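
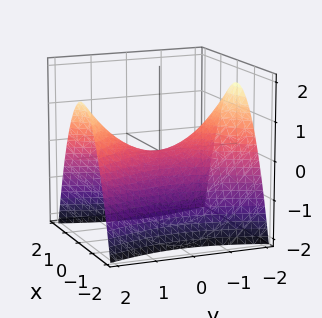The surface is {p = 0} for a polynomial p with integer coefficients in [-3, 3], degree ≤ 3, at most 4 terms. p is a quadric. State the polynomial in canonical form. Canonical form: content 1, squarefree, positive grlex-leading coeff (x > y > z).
(a) Degree: a saddle surface; a quadric, so deg p = 2.
(b) Symmetries: mirror symmetry x ↦ −x ⇒ only even powers of x; it's symmetric under y → −y, forcing even powers of y.
(c) Checking where it meets the axes: it crosses the x-axis at the gridline x = 0; it crosses the z-axis at the gridline z = 0; one y-axis crossing is at y = 0.
(d) The integer polynomial consistent with all of this is the stated p.

3*x^2 - y^2 + 3*z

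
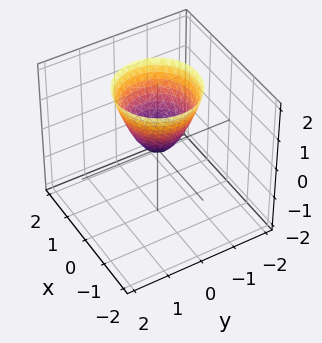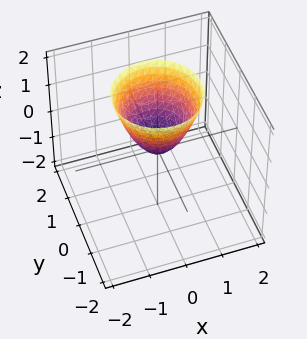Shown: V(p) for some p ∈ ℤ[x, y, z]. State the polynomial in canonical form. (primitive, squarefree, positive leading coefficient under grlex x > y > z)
(a) The degree is 2 — a paraboloid; a quadric.
(b) Symmetries: the z-axis is an axis of rotation, so x and y enter only as x² + y².
(c) Observable constraints: one x-axis crossing is at x = 0; it crosses the z-axis at the gridline z = 0; a circular section at z = 2 has radius between 1 and 2.
(d) Solving for integer coefficients yields p as stated.

3*x^2 + 3*y^2 - 2*z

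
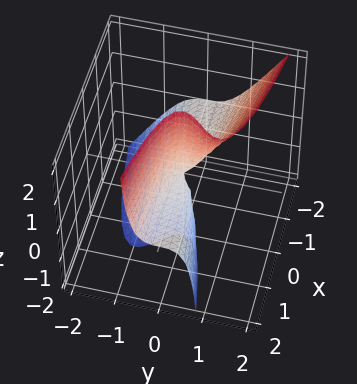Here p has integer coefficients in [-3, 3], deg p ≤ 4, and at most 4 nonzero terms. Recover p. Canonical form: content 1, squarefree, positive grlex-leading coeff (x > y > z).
3*y^3 - 2*y^2*z + x*z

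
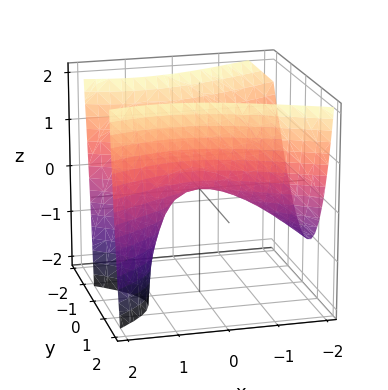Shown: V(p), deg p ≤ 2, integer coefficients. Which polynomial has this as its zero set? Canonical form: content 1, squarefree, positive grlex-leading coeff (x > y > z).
x^2 - x*z - 3*y^2 - y*z + 2*z

1. The degree is 2 — a generic line meets the surface in up to 2 points.
2. Observable constraints: one z-axis crossing is at z = 0; it meets the x-axis at x = 0 (among the integer gridlines); it crosses the y-axis at the gridline y = 0.
3. Fitting integer coefficients to these (and the overall shape) gives p.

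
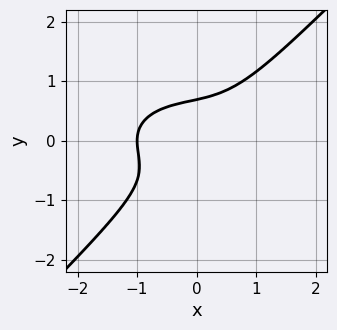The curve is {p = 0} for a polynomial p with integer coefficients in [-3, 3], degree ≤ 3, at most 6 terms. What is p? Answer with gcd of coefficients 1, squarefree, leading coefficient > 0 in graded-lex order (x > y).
x^3 + 2*x*y^2 - 3*y^3 + 1

Degree: a generic line meets the curve in up to 3 points, so deg p = 3.
Against the integer gridlines: it crosses the x-axis at the gridline x = -1.
These observations pin down the coefficients.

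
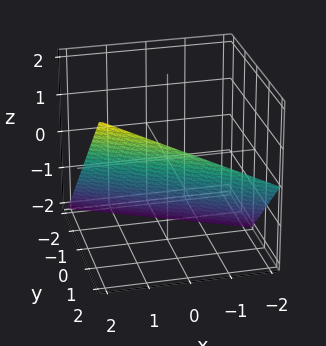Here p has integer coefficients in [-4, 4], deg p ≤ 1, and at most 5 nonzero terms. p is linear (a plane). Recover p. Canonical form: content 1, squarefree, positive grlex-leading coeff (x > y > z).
First, the degree is 1 — every cross-section is a straight line — this is a plane.
Next, from the visible intercepts: it crosses the x-axis at the gridline x = 2; it meets the y-axis at y = 1 (among the integer gridlines); it meets the z-axis at z = -1 (among the integer gridlines).
Finally, solving for integer coefficients yields p as stated.

x + 2*y - 2*z - 2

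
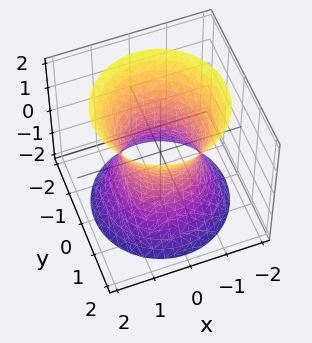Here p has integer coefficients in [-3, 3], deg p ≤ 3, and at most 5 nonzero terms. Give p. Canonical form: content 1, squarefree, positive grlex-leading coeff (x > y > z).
2*x^2 + 2*y^2 - z^2 - 2

deg p = 2. One connected sheet with a waist; a quadric.
Symmetry: every cross-section ⟂ z is a circle, so x, y appear only via x² + y²; mirror symmetry z ↦ −z ⇒ only even powers of z.
Checking where it meets the axes: no z-intercept at any integer in the box; a circular section at z = 0 has radius exactly 1; the x-axis gridline crossings are at x ∈ {-1, 1}; the y-axis gridline crossings are at y ∈ {-1, 1}.
Fitting integer coefficients to these (and the overall shape) gives p.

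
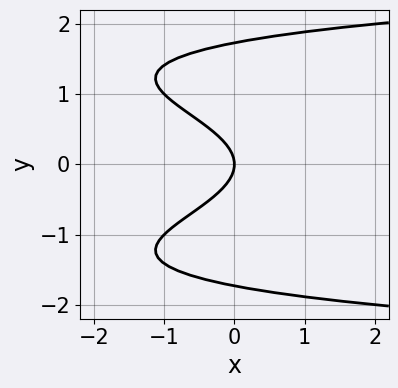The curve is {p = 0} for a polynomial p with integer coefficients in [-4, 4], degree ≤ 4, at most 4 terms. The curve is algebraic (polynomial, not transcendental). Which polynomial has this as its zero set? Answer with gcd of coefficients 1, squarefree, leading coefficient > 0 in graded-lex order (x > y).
First, degree: no degree-3 curve has this shape, so deg p = 4.
Then, symmetries: mirror symmetry y ↦ −y ⇒ only even powers of y.
Next, from the visible intercepts: it meets the x-axis at x = 0 (among the integer gridlines); it crosses the y-axis at the gridline y = 0.
Finally, together with the visible shape, these determine p as stated.

y^4 - 3*y^2 - 2*x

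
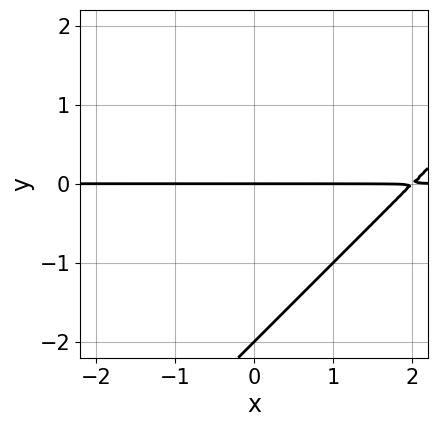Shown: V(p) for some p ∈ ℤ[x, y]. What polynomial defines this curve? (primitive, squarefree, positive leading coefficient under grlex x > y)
x*y - y^2 - 2*y

(a) Degree: no degree-1 curve has this shape, so deg p = 2.
(b) From the axis intercepts and sections: the visible x-axis segment lies entirely on the curve; among the integer gridlines, it crosses the y-axis at y ∈ {-2, 0}.
(c) Together with the visible shape, these determine p as stated.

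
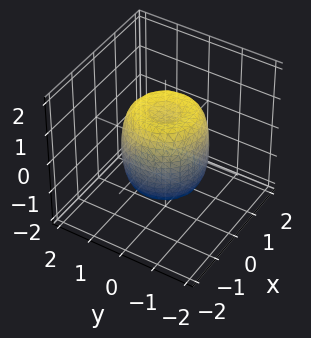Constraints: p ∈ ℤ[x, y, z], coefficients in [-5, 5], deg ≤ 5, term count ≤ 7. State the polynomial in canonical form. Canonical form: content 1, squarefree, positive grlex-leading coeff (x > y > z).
1. deg p = 4. No degree-3 surface has this shape.
2. Symmetry: the surface is invariant under rotation about z: p = q(x² + y², z).
3. Observable constraints: the z-axis gridline crossings are at z ∈ {-1, 1}; a circular section at z = 0 has radius between 1 and 2.
4. Solving for integer coefficients yields p as stated.

2*x^4 + 4*x^2*y^2 + 2*y^4 - 2*x^2 - 2*y^2 + z^2 - 1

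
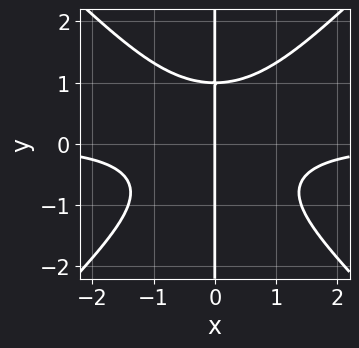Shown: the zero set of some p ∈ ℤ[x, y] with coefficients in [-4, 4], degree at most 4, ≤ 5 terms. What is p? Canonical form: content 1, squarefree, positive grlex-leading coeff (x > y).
x^3*y - x*y^3 + x

deg p = 4.
Observable constraints: it meets the x-axis at x = 0 (among the integer gridlines); every point of the y-axis in the box is on the curve.
Together with the visible shape, these determine p as stated.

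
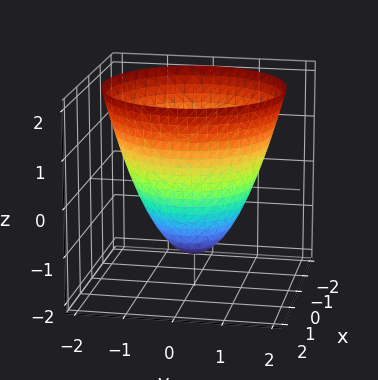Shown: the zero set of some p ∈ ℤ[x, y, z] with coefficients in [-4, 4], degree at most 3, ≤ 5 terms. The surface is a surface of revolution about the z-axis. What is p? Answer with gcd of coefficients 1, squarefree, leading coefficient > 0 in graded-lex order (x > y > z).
1. deg p = 2. The shape is more complex than any degree-1 surface.
2. Symmetries: every cross-section ⟂ z is a circle, so x, y appear only via x² + y².
3. From the visible intercepts: a circular section at z = -1 has radius between 0 and 1.
4. Matching integer coefficients to the picture gives p.

2*x^2 + 2*y^2 - 2*z - 3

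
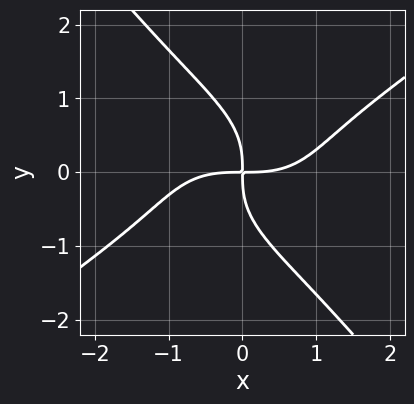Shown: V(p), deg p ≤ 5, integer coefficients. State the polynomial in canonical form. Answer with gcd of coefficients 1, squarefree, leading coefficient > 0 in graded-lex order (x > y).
x^4 - 2*x*y^3 - 2*y^4 - 3*x*y

deg p = 4.
Checking where it meets the axes: it meets the x-axis at x = 0 (among the integer gridlines); one y-axis crossing is at y = 0.
Putting this together gives p.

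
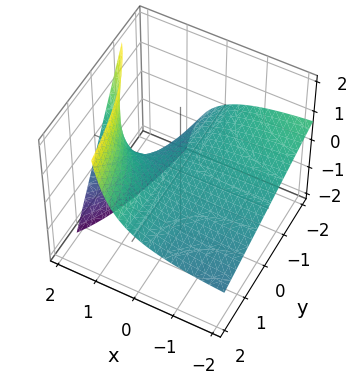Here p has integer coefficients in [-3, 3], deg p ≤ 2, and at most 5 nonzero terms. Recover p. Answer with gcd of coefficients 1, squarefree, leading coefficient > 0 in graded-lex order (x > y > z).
x*y + 2*x*z - 3*z

First, deg p = 2. No degree-1 surface has this shape.
Next, against the integer gridlines: the visible y-axis segment lies entirely on the surface; it meets the z-axis at z = 0 (among the integer gridlines); every point of the x-axis in the box is on the surface.
Finally, assembling these constraints gives the stated polynomial.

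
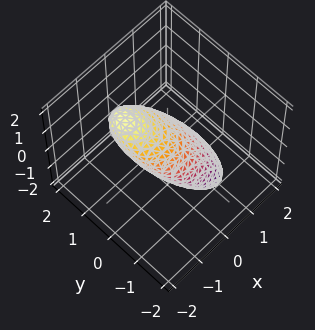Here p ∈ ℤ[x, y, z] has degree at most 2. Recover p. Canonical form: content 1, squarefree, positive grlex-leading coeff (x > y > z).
(a) Degree: a generic line meets the surface in up to 2 points, so deg p = 2.
(b) Observable constraints: the z-axis gridline crossings are at z ∈ {-1, 1}; among the integer gridlines, it crosses the y-axis at y ∈ {-1, 1}.
(c) The integer polynomial consistent with all of this is the stated p.

3*x^2 + 3*x*z + 2*y^2 - 2*y*z + 2*z^2 - 2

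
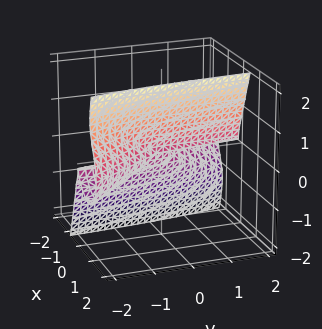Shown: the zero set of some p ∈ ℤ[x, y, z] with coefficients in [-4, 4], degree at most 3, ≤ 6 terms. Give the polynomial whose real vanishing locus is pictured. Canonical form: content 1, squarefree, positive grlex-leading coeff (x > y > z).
The degree is 3 — no degree-2 surface has this shape.
From the visible intercepts: every point of the y-axis in the box is on the surface; it crosses the z-axis at the gridline z = 0; it meets the x-axis at x = 0 (among the integer gridlines).
Putting this together gives p.

3*x^3 + 2*x^2*y + 2*x*z^2 - z^3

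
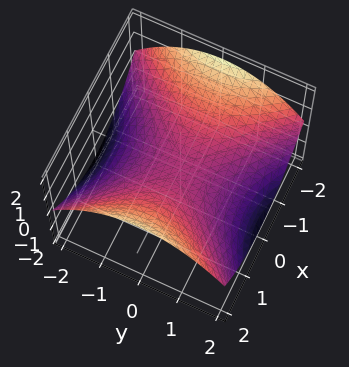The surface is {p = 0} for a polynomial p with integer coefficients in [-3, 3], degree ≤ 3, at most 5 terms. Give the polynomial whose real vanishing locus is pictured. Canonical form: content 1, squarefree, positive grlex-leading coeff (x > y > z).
x^2 - y^2 - 3*z

First, degree: a hyperbolic paraboloid; a quadric, so deg p = 2.
Next, symmetries: mirror symmetry x ↦ −x ⇒ only even powers of x; it's symmetric under y → −y, forcing even powers of y.
Then, reading off the gridlines: one z-axis crossing is at z = 0; it crosses the y-axis at the gridline y = 0; it crosses the x-axis at the gridline x = 0.
Finally, putting this together gives p.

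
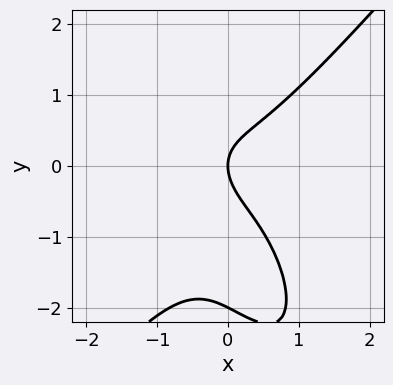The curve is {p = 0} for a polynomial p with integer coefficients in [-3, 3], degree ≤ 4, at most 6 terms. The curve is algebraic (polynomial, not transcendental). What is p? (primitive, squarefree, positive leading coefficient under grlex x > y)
3*x^3 - x*y^2 - y^3 - 2*y^2 + 2*x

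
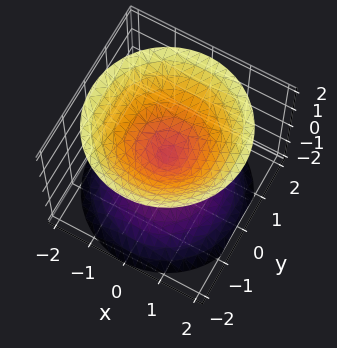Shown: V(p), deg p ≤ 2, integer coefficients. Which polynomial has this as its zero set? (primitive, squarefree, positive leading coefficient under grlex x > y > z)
x^2 + y^2 - z^2

1. I count 2 distinct pieces.
2. The degree is 2 — two nappes meeting at a single point; a quadric.
3. Symmetry: every cross-section ⟂ z is a circle, so x, y appear only via x² + y²; mirror symmetry z ↦ −z ⇒ only even powers of z.
4. Checking where it meets the axes: it meets the y-axis at y = 0 (among the integer gridlines); a circular section at z = -1 has radius exactly 1; it crosses the z-axis at the gridline z = 0; one x-axis crossing is at x = 0.
5. Solving for integer coefficients yields p as stated.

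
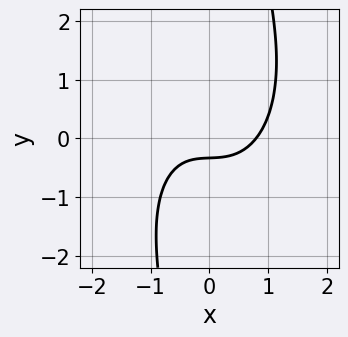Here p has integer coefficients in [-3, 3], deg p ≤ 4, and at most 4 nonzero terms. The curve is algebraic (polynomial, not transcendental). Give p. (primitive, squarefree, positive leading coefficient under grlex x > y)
1. Degree: a generic line meets the curve in up to 3 points, so deg p = 3.
2. Putting this together gives p.

2*x^3 + x*y^2 - 3*y - 1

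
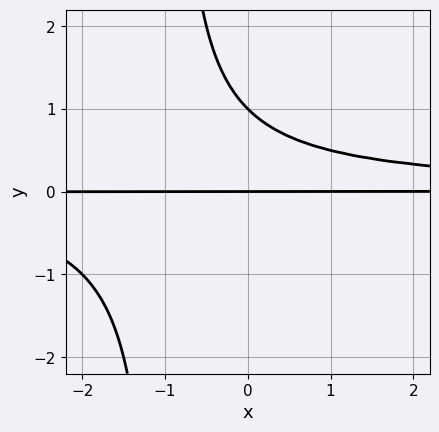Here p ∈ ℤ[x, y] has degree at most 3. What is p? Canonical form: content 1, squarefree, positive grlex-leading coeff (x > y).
x*y^2 + y^2 - y

1. Degree: the shape is more complex than any degree-2 curve, so deg p = 3.
2. Checking where it meets the axes: among the integer gridlines, it crosses the y-axis at y ∈ {0, 1}; every point of the x-axis in the box is on the curve.
3. The integer polynomial consistent with all of this is the stated p.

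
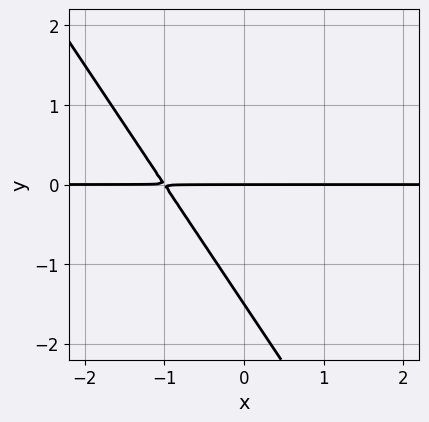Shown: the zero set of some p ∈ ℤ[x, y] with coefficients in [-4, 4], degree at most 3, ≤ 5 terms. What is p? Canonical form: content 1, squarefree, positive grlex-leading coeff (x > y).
3*x*y + 2*y^2 + 3*y

1. The degree is 2 — a generic line meets the curve in up to 2 points.
2. Reading off the gridlines: it crosses the y-axis at the gridline y = 0; the visible x-axis segment lies entirely on the curve.
3. Assembling these constraints gives the stated polynomial.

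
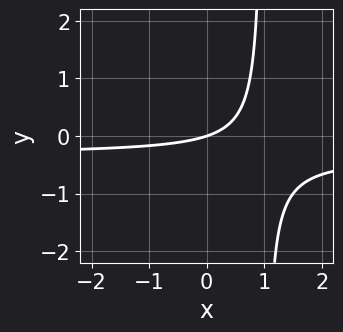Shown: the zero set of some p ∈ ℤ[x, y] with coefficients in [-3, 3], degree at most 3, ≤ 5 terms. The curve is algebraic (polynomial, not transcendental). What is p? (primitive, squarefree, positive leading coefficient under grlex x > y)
3*x*y + x - 3*y

(a) The degree is 2 — the shape is more complex than any degree-1 curve.
(b) Observable constraints: it crosses the y-axis at the gridline y = 0; it meets the x-axis at x = 0 (among the integer gridlines).
(c) These observations pin down the coefficients.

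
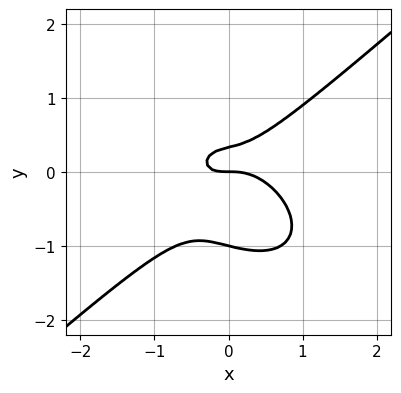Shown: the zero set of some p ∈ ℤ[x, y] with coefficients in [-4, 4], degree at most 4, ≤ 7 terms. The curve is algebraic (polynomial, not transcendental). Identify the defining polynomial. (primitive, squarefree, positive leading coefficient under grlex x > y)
2*x^3 - 3*y^3 + x*y - 2*y^2 + y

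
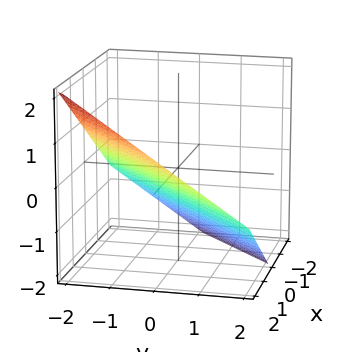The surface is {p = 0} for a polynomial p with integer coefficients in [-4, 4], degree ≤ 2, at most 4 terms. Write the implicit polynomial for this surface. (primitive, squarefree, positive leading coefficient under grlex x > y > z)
2*x - 2*y - 3*z - 2

deg p = 1.
Against the integer gridlines: it crosses the y-axis at the gridline y = -1; one x-axis crossing is at x = 1.
Solving for integer coefficients yields p as stated.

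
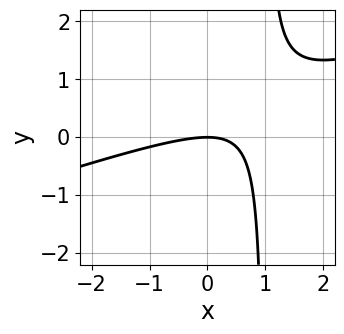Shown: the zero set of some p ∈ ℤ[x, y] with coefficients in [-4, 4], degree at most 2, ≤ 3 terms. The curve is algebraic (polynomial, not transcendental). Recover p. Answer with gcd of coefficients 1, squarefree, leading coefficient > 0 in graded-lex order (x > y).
x^2 - 3*x*y + 3*y

First, degree: the shape is more complex than any degree-1 curve, so deg p = 2.
Then, observable constraints: it crosses the x-axis at the gridline x = 0; one y-axis crossing is at y = 0.
Finally, fitting integer coefficients to these (and the overall shape) gives p.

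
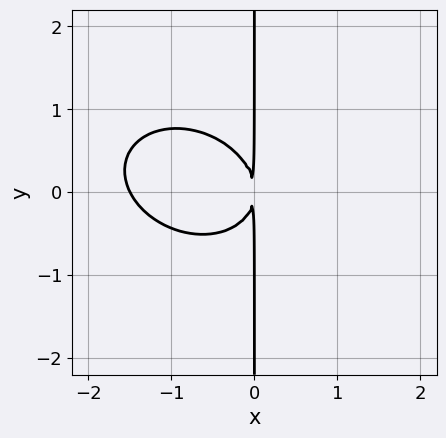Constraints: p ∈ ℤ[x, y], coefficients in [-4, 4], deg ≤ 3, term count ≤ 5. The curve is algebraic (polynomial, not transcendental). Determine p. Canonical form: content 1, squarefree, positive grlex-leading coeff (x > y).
(a) The degree is 3 — the shape is more complex than any degree-2 curve.
(b) Observable constraints: every point of the y-axis in the box is on the curve.
(c) Fitting integer coefficients to these (and the overall shape) gives p.

2*x^3 + x^2*y + 3*x*y^2 + 3*x^2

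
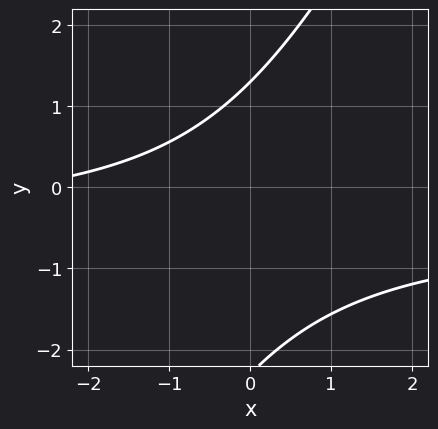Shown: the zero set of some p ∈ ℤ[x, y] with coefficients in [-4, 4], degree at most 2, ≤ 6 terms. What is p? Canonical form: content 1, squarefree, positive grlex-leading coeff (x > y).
1. Degree: no degree-1 curve has this shape, so deg p = 2.
2. Reading off the gridlines: no x-intercept at any integer in the box.
3. Fitting integer coefficients to these (and the overall shape) gives p.

2*x*y - y^2 + x - y + 3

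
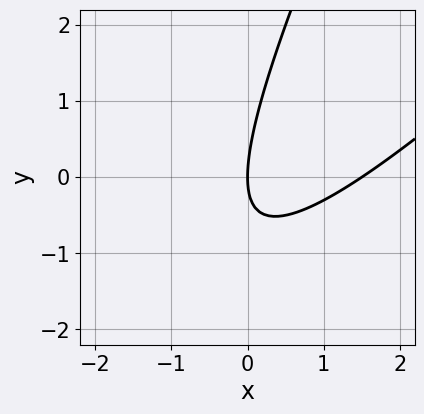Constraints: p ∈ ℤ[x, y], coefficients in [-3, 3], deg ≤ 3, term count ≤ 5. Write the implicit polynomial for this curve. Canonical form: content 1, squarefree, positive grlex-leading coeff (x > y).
2*x^2 - 3*x*y + y^2 - 3*x

Degree: a generic line meets the curve in up to 2 points, so deg p = 2.
Against the integer gridlines: one x-axis crossing is at x = 0; one y-axis crossing is at y = 0.
These observations pin down the coefficients.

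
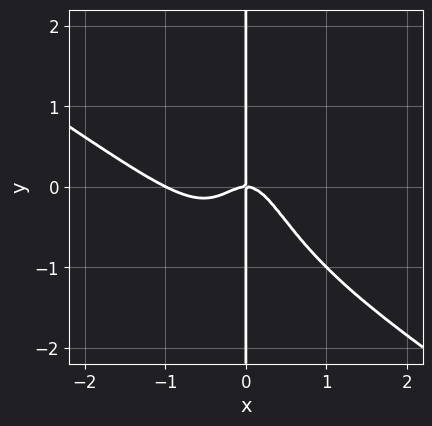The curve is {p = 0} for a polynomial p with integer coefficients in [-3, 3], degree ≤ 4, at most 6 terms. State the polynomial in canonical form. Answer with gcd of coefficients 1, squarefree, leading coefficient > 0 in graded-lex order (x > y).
2*x^4 + 3*x^3*y + 2*x^3 + x*y

(a) deg p = 4. No degree-3 curve has this shape.
(b) From the axis intercepts and sections: every point of the y-axis in the box is on the curve; among the integer gridlines, it crosses the x-axis at x ∈ {-1, 0}.
(c) Putting this together gives p.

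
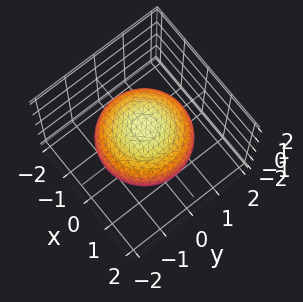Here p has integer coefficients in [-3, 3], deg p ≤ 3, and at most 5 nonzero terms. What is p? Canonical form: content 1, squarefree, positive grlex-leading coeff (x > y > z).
First, degree: bounded and convex; a quadric, so deg p = 2.
Next, symmetries: rotational symmetry about the z-axis ⇒ p depends on x, y only through x² + y²; it's symmetric under z → −z, forcing even powers of z.
Then, checking where it meets the axes: the z-axis gridline crossings are at z ∈ {-1, 1}; a circular section at z = 0 has radius between 1 and 2.
Finally, putting this together gives p.

x^2 + y^2 + 2*z^2 - 2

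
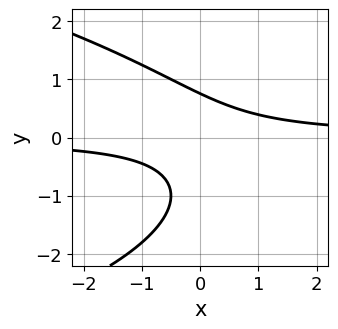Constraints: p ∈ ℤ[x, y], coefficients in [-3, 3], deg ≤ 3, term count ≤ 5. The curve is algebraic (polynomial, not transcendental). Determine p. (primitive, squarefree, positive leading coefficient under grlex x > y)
y^3 + 2*x*y + y^2 - 1

(a) The degree is 3 — the shape is more complex than any degree-2 curve.
(b) Against the integer gridlines: it misses every integer gridline on the x-axis.
(c) Fitting integer coefficients to these (and the overall shape) gives p.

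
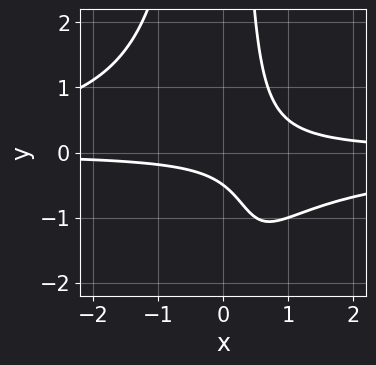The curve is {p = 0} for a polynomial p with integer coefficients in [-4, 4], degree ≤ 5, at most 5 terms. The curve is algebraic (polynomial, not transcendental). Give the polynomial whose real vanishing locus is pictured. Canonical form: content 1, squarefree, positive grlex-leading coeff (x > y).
Degree: no degree-3 curve has this shape, so deg p = 4.
Checking where it meets the axes: it misses every integer gridline on the x-axis.
Matching integer coefficients to the picture gives p.

2*x^2*y^2 + 3*x*y - 2*y - 1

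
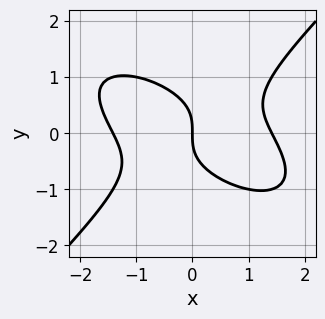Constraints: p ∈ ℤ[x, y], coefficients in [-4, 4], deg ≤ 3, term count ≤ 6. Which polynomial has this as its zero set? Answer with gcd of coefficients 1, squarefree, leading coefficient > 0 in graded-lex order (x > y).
x^3 + x^2*y - 2*y^3 - 2*x

(a) deg p = 3. The shape is more complex than any degree-2 curve.
(b) From the axis intercepts and sections: it meets the x-axis at x = 0 (among the integer gridlines); it meets the y-axis at y = 0 (among the integer gridlines).
(c) Assembling these constraints gives the stated polynomial.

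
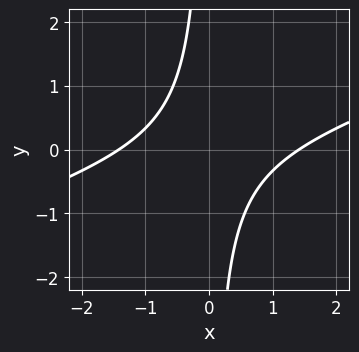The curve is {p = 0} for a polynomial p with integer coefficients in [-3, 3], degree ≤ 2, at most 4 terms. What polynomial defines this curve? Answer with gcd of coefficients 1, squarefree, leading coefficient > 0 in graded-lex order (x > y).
x^2 - 3*x*y - 2

First, the degree is 2 — no degree-1 curve has this shape.
Next, observable constraints: the curve avoids every integer y-axis point in the box.
Finally, together with the visible shape, these determine p as stated.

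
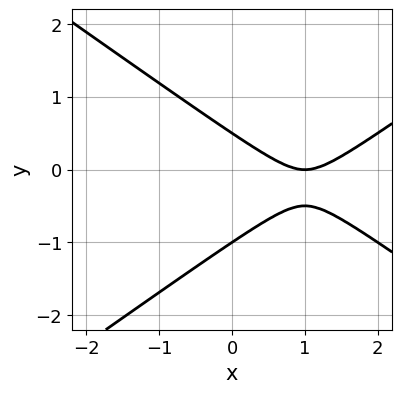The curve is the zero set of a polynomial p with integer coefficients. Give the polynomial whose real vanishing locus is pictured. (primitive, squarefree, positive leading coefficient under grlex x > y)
(a) Degree: no degree-1 curve has this shape, so deg p = 2.
(b) Observable constraints: it meets the y-axis at y = -1 (among the integer gridlines); it crosses the x-axis at the gridline x = 1.
(c) Assembling these constraints gives the stated polynomial.

x^2 - 2*y^2 - 2*x - y + 1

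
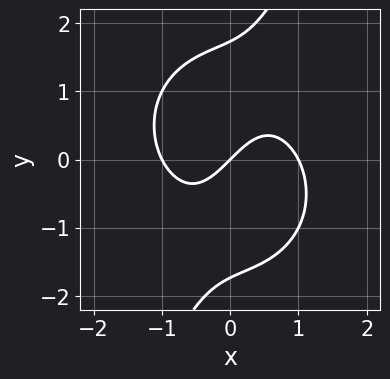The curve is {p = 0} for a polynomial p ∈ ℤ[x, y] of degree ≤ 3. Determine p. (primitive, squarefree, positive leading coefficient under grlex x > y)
The degree is 3 — no degree-2 curve has this shape.
From the axis intercepts and sections: among the integer gridlines, it crosses the x-axis at x ∈ {-1, 0, 1}; it meets the y-axis at y = 0 (among the integer gridlines).
Fitting integer coefficients to these (and the overall shape) gives p.

3*x^3 + 2*x*y^2 - y^3 - 3*x + 3*y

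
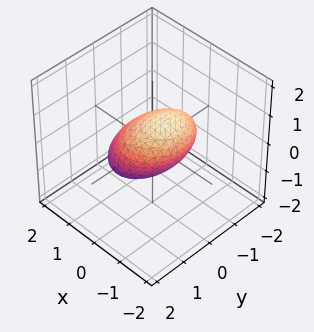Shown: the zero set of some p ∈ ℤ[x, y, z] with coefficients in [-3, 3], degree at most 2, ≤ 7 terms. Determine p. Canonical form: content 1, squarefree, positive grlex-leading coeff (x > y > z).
3*x^2 + 3*x*z + 2*y^2 + 3*z^2 - 3

(a) Degree: the shape is more complex than any degree-1 surface, so deg p = 2.
(b) Observable constraints: the x-axis gridline crossings are at x ∈ {-1, 1}; the z-axis gridline crossings are at z ∈ {-1, 1}.
(c) Together with the visible shape, these determine p as stated.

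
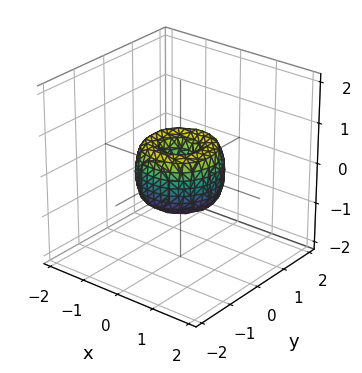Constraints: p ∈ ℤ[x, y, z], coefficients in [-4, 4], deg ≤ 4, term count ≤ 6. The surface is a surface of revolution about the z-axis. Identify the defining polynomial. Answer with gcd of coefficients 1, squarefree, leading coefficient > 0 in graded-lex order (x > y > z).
2*x^4 + 4*x^2*y^2 + 2*y^4 - 2*x^2 - 2*y^2 + z^2

1. The degree is 4 — a generic line meets the surface in up to 4 points.
2. Symmetries: rotational symmetry about the z-axis ⇒ p depends on x, y only through x² + y².
3. Checking where it meets the axes: among the integer gridlines, it crosses the x-axis at x ∈ {-1, 0, 1}; a circular section at z = 0 has radius exactly 1.
4. Fitting integer coefficients to these (and the overall shape) gives p.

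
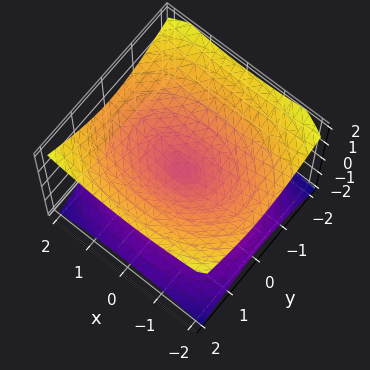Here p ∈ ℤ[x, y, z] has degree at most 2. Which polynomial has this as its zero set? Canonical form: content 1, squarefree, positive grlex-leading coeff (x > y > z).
1. deg p = 2.
2. Symmetries: the y ↦ −y reflection is a symmetry, so y appears only in even powers; it's symmetric under z → −z, forcing even powers of z; it's symmetric under x → −x, forcing even powers of x.
3. Reading off the gridlines: it crosses the x-axis at the gridline x = 0; it crosses the y-axis at the gridline y = 0; one z-axis crossing is at z = 0.
4. Assembling these constraints gives the stated polynomial.

x^2 + 2*y^2 - 3*z^2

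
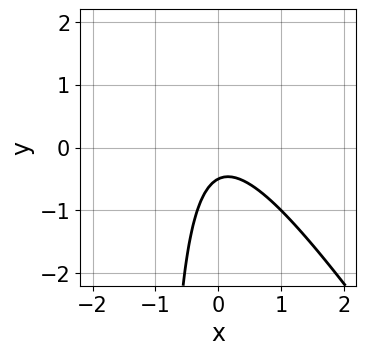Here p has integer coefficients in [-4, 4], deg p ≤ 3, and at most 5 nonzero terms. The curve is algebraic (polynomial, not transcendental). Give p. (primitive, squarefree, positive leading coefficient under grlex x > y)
deg p = 2. No degree-1 curve has this shape.
Against the integer gridlines: no x-intercept at any integer in the box.
Matching integer coefficients to the picture gives p.

3*x^2 + 2*x*y + 2*y + 1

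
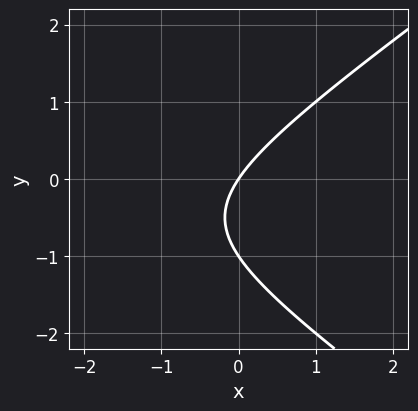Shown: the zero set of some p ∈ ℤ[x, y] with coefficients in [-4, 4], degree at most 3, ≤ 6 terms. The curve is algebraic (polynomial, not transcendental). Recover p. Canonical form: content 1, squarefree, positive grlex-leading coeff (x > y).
x^2 - 2*y^2 + 3*x - 2*y

(a) deg p = 2. A generic line meets the curve in up to 2 points.
(b) Reading off the gridlines: among the integer gridlines, it crosses the y-axis at y ∈ {-1, 0}; one x-axis crossing is at x = 0.
(c) The integer polynomial consistent with all of this is the stated p.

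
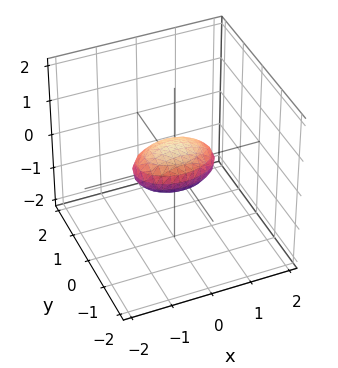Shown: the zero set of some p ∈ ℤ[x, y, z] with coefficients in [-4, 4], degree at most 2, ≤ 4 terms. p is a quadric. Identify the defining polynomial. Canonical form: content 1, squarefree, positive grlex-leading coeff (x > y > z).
x^2 + 2*y^2 + 3*z^2 - 1

1. The degree is 2 — bounded and convex; a quadric.
2. Symmetries: the y ↦ −y reflection is a symmetry, so y appears only in even powers; it's symmetric under x → −x, forcing even powers of x; it's symmetric under z → −z, forcing even powers of z.
3. Observable constraints: among the integer gridlines, it crosses the x-axis at x ∈ {-1, 1}.
4. Fitting integer coefficients to these (and the overall shape) gives p.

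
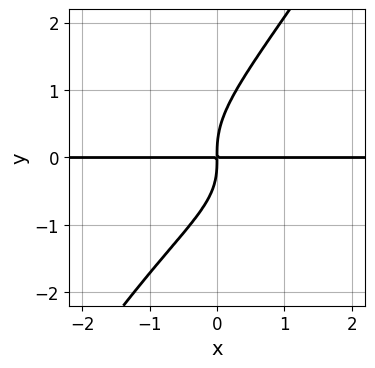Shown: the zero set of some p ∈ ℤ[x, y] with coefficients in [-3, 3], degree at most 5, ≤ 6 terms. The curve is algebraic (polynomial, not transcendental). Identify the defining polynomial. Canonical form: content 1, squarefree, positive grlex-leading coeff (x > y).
3*x*y^3 - 2*y^4 + x*y^2 + 3*x*y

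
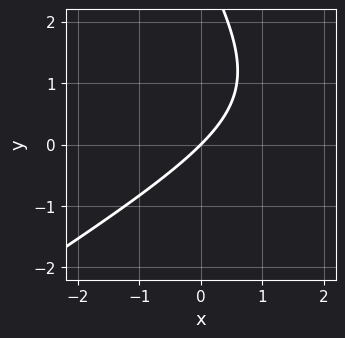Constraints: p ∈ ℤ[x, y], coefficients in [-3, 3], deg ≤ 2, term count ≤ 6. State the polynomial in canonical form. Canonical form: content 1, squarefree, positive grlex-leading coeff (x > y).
Degree: a generic line meets the curve in up to 2 points, so deg p = 2.
From the axis intercepts and sections: one y-axis crossing is at y = 0; one x-axis crossing is at x = 0.
Fitting integer coefficients to these (and the overall shape) gives p.

x^2 - x*y - y^2 - 3*x + 3*y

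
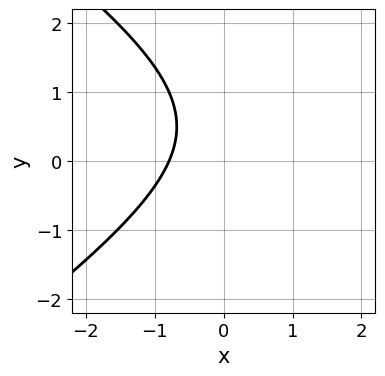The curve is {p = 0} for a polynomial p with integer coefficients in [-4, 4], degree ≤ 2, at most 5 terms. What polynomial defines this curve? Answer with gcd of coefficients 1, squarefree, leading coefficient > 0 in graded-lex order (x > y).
x^2 - 2*y^2 - 3*x + 2*y - 3

First, deg p = 2. A generic line meets the curve in up to 2 points.
Next, checking where it meets the axes: the curve avoids every integer y-axis point in the box.
Finally, assembling these constraints gives the stated polynomial.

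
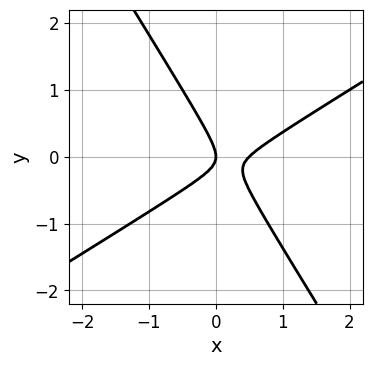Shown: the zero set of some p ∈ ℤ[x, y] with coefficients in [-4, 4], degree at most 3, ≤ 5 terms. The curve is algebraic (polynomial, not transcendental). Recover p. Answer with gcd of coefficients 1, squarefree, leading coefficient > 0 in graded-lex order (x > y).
2*x^2 - 2*x*y - 2*y^2 - x

(a) The degree is 2 — a generic line meets the curve in up to 2 points.
(b) Reading off the gridlines: it crosses the y-axis at the gridline y = 0; one x-axis crossing is at x = 0.
(c) Assembling these constraints gives the stated polynomial.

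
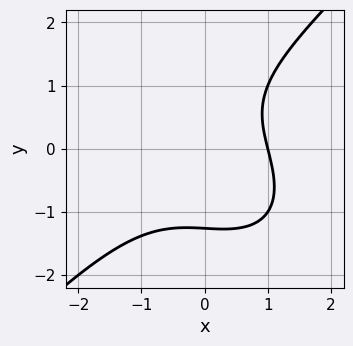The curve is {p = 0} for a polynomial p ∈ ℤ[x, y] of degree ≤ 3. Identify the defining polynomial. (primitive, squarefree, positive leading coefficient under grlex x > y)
1. Degree: no degree-2 curve has this shape, so deg p = 3.
2. From the axis intercepts and sections: it crosses the x-axis at the gridline x = 1.
3. Solving for integer coefficients yields p as stated.

x^3 - y^3 + x*y + x - 2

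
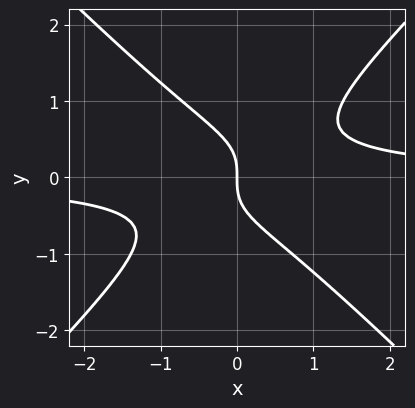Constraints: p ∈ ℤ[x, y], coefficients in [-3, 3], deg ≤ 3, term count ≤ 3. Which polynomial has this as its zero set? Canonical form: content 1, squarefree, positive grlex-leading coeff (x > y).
First, deg p = 3. The shape is more complex than any degree-2 curve.
Next, reading off the gridlines: it crosses the y-axis at the gridline y = 0; it meets the x-axis at x = 0 (among the integer gridlines).
Finally, matching integer coefficients to the picture gives p.

3*x^2*y - 3*y^3 - 2*x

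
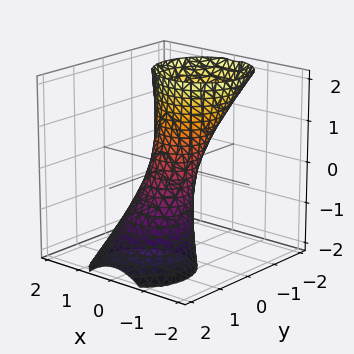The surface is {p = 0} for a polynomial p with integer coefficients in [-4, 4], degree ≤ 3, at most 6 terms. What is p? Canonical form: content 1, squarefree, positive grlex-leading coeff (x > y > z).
3*x^2 + 3*y^2 + 3*y*z - 1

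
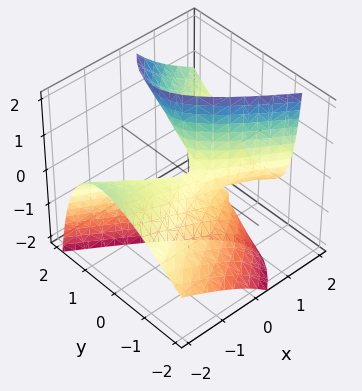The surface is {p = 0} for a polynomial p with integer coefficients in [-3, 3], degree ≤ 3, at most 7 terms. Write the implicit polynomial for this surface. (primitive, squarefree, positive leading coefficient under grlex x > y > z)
x^2 + 3*x*z - 3*y^2 + 3*y*z - z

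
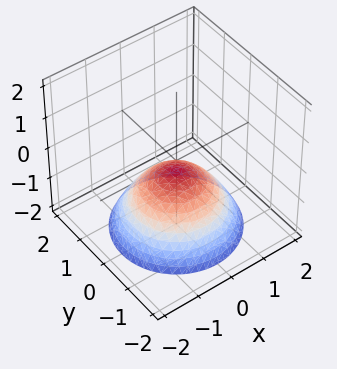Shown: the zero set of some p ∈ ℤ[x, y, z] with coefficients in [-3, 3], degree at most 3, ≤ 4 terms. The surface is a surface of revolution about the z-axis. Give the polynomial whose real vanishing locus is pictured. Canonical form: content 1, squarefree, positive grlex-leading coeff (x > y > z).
2*x^2 + 2*y^2 + 3*z + 1

(a) deg p = 2. No degree-1 surface has this shape.
(b) Symmetries: rotational symmetry about the z-axis ⇒ p depends on x, y only through x² + y².
(c) From the visible intercepts: the surface avoids every integer x-axis point in the box; a circular section at z = -2 has radius between 1 and 2; no y-intercept at any integer in the box.
(d) Fitting integer coefficients to these (and the overall shape) gives p.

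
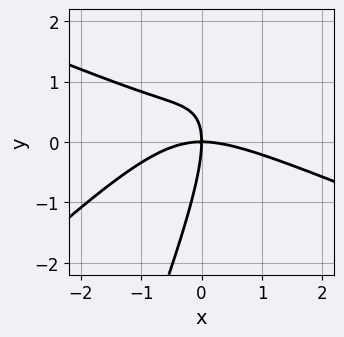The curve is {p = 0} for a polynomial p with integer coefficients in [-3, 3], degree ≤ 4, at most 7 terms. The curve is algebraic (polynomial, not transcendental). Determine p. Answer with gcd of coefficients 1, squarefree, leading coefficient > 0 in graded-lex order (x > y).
x^3 + x^2*y - 3*x*y^2 + y^3 + 3*x*y

The degree is 3 — a generic line meets the curve in up to 3 points.
From the axis intercepts and sections: one x-axis crossing is at x = 0; it crosses the y-axis at the gridline y = 0.
Fitting integer coefficients to these (and the overall shape) gives p.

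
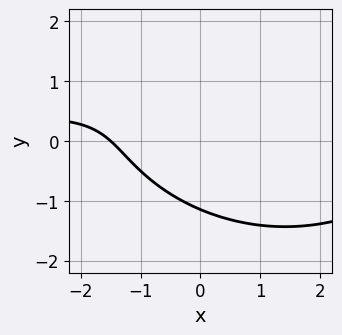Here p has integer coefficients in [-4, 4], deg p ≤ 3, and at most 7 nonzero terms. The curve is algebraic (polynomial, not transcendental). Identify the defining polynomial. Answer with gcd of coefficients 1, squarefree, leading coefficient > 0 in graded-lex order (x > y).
x^2*y + x*y^2 + 2*y^3 + 2*x + 3

First, deg p = 3.
Finally, the integer polynomial consistent with all of this is the stated p.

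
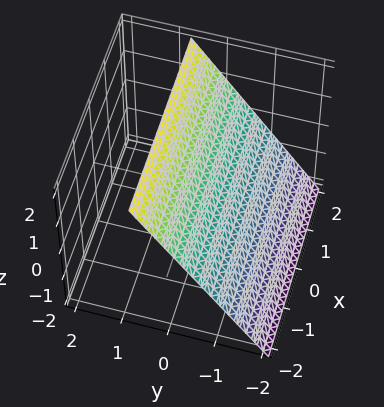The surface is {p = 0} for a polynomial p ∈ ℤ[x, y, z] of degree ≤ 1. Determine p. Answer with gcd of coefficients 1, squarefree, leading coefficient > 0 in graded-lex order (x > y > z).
deg p = 1. The surface is flat (a plane).
Reading off the gridlines: the surface avoids every integer x-axis point in the box; it meets the z-axis at z = 1 (among the integer gridlines).
Putting this together gives p.

3*y - 2*z + 2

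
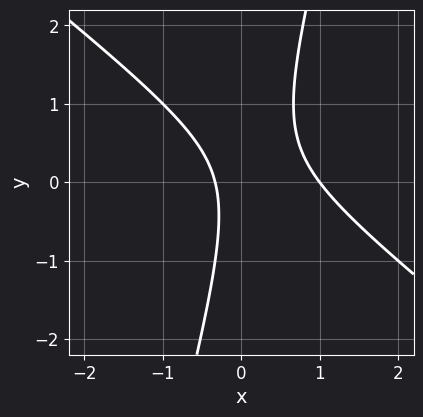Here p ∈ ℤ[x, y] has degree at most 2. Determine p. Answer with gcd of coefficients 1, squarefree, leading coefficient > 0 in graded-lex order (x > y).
deg p = 2. No degree-1 curve has this shape.
Against the integer gridlines: one x-axis crossing is at x = 1; it misses every integer gridline on the y-axis.
Assembling these constraints gives the stated polynomial.

3*x^2 + 3*x*y - y^2 - 2*x - 1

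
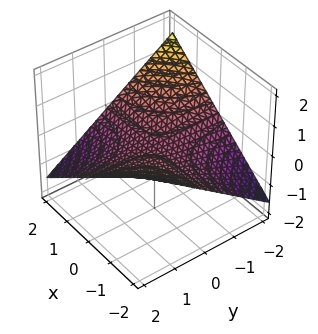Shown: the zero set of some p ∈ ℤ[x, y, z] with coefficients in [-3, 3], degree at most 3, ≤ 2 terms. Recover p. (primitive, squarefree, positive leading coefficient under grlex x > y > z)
x*y + 3*z

1. Degree: a saddle surface; a quadric, so deg p = 2.
2. Observable constraints: the visible x-axis segment lies entirely on the surface; one z-axis crossing is at z = 0; the visible y-axis segment lies entirely on the surface.
3. Matching integer coefficients to the picture gives p.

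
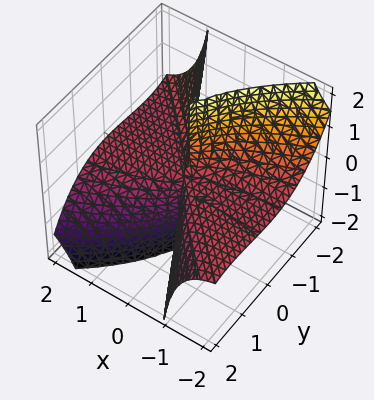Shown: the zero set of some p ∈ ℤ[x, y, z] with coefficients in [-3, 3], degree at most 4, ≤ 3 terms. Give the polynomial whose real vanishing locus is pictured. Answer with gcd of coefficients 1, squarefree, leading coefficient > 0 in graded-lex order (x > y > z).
The degree is 3 — no degree-2 surface has this shape.
Observable constraints: it meets the y-axis at y = 0 (among the integer gridlines); every point of the z-axis in the box is on the surface; the visible x-axis segment lies entirely on the surface.
These observations pin down the coefficients.

3*x^2*z + x*y^2 + y^3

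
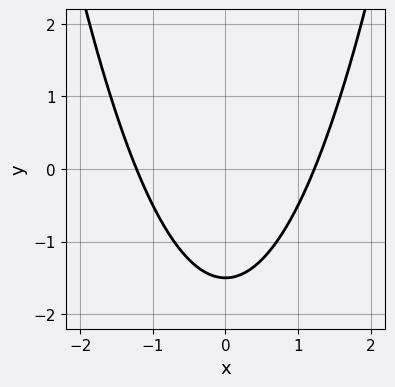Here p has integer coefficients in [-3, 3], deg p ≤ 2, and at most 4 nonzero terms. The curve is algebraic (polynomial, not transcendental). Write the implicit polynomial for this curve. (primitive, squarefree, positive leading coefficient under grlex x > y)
deg p = 2. A generic line meets the curve in up to 2 points.
Symmetries: the x ↦ −x reflection is a symmetry, so x appears only in even powers.
Assembling these constraints gives the stated polynomial.

2*x^2 - 2*y - 3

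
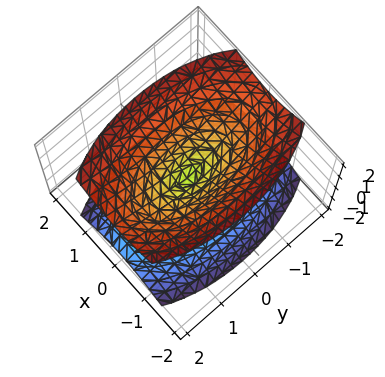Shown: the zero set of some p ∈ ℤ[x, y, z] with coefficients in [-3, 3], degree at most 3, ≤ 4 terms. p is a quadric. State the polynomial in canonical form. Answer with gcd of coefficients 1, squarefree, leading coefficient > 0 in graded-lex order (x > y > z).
(a) There are 2 components. Treating them together as one polynomial.
(b) Degree: two nappes meeting at a single point; a quadric, so deg p = 2.
(c) Symmetries: the z ↦ −z reflection is a symmetry, so z appears only in even powers; mirror symmetry x ↦ −x ⇒ only even powers of x; it's symmetric under y → −y, forcing even powers of y.
(d) Observable constraints: it meets the x-axis at x = 0 (among the integer gridlines); it meets the y-axis at y = 0 (among the integer gridlines); it crosses the z-axis at the gridline z = 0.
(e) Together with the visible shape, these determine p as stated.

3*x^2 + y^2 - 2*z^2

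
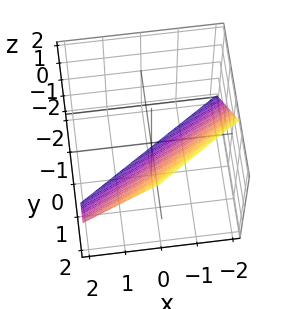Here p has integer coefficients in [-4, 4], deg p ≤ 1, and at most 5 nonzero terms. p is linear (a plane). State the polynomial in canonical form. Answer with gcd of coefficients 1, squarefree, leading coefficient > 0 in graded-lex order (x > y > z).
2*x - 3*y + 2*z + 2

deg p = 1. Every cross-section is a straight line — this is a plane.
Observable constraints: it meets the z-axis at z = -1 (among the integer gridlines); it meets the x-axis at x = -1 (among the integer gridlines).
Fitting integer coefficients to these (and the overall shape) gives p.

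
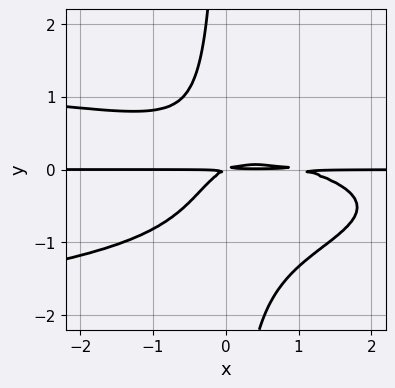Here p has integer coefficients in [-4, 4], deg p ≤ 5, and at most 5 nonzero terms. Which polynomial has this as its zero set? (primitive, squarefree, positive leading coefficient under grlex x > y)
First, deg p = 4. No degree-3 curve has this shape.
Next, from the axis intercepts and sections: every point of the x-axis in the box is on the curve.
Finally, matching integer coefficients to the picture gives p.

3*x*y^3 + x^2*y + 2*x*y^2 - x*y + 2*y^2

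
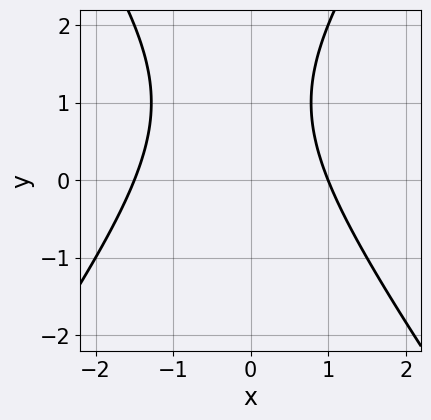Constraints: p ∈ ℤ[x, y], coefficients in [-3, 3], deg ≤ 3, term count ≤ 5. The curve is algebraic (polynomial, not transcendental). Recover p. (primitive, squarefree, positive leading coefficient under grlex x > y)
2*x^2 - y^2 + x + 2*y - 3

(a) deg p = 2.
(b) Reading off the gridlines: the curve avoids every integer y-axis point in the box; one x-axis crossing is at x = 1.
(c) These observations pin down the coefficients.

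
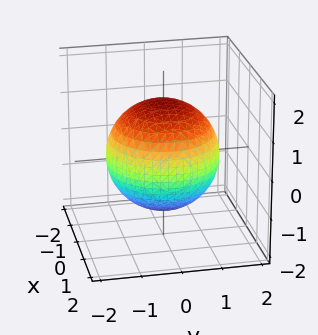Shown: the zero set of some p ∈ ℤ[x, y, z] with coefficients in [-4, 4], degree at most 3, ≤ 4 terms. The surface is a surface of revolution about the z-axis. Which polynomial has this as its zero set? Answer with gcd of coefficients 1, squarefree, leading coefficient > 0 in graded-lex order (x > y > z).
(a) deg p = 2. The shape is more complex than any degree-1 surface.
(b) By symmetry, the surface is invariant under rotation about z: p = q(x² + y², z).
(c) Against the integer gridlines: a circular section at z = -1 has radius exactly 1.
(d) The integer polynomial consistent with all of this is the stated p.

x^2 + y^2 + z^2 - 2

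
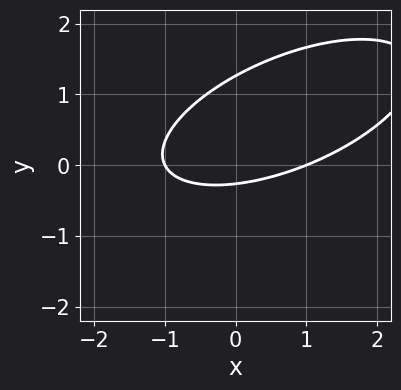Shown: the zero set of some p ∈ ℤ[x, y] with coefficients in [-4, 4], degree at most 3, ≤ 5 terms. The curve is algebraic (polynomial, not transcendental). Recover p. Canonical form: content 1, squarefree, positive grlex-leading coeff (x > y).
x^2 - 2*x*y + 3*y^2 - 3*y - 1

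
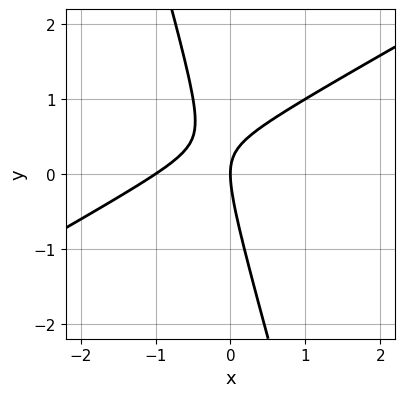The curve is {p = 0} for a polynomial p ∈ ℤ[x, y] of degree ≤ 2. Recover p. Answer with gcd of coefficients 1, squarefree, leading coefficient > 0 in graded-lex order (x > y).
2*x^2 - 3*x*y - y^2 + 2*x

(a) The degree is 2 — no degree-1 curve has this shape.
(b) From the visible intercepts: one y-axis crossing is at y = 0; the x-axis gridline crossings are at x ∈ {-1, 0}.
(c) Assembling these constraints gives the stated polynomial.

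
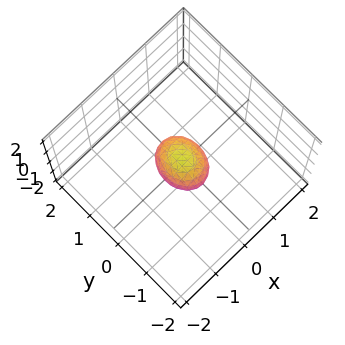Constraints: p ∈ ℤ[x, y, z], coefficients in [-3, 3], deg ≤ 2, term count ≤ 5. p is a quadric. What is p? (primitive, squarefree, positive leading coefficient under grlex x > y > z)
First, deg p = 2.
Next, symmetries: the x ↦ −x reflection is a symmetry, so x appears only in even powers; the z ↦ −z reflection is a symmetry, so z appears only in even powers; it's symmetric under y → −y, forcing even powers of y.
Finally, putting this together gives p.

3*x^2 + 2*y^2 + 2*z^2 - 1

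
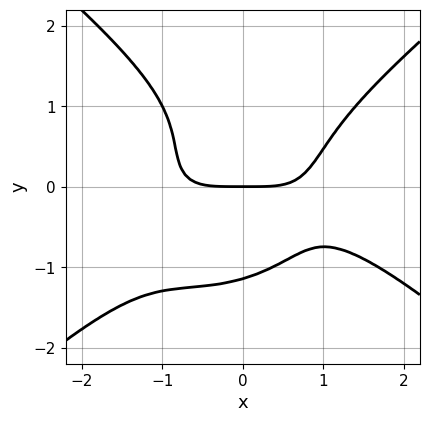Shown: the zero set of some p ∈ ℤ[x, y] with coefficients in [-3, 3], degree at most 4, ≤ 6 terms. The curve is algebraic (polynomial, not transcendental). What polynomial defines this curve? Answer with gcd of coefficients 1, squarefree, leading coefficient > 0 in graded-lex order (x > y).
First, degree: the shape is more complex than any degree-3 curve, so deg p = 4.
Then, from the axis intercepts and sections: it meets the x-axis at x = 0 (among the integer gridlines); one y-axis crossing is at y = 0.
Finally, matching integer coefficients to the picture gives p.

x^4 - 2*y^4 + 2*x^2*y - 2*x*y^2 - 3*y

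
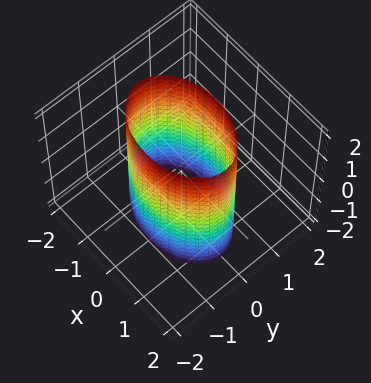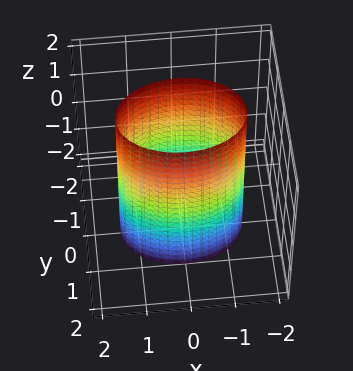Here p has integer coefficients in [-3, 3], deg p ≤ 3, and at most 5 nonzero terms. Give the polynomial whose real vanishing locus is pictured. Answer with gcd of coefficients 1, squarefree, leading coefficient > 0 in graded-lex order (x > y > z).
First, the degree is 2 — a cylinder; a quadric.
Then, symmetries: the z ↦ −z reflection is a symmetry, so z appears only in even powers; mirror symmetry y ↦ −y ⇒ only even powers of y; the x ↦ −x reflection is a symmetry, so x appears only in even powers.
Then, reading off the gridlines: no z-intercept at any integer in the box; the y-axis gridline crossings are at y ∈ {-1, 1}.
Finally, matching integer coefficients to the picture gives p.

x^2 + 2*y^2 - 2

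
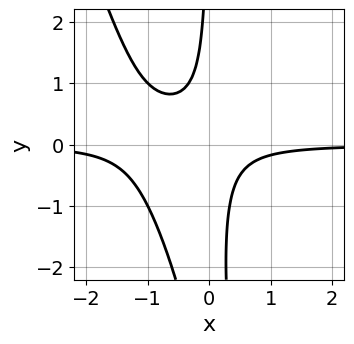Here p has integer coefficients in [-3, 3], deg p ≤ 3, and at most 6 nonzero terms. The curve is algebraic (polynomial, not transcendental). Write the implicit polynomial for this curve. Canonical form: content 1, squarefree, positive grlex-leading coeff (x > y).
3*x^2*y + x*y^2 + 3*x*y + 1

1. The degree is 3 — a generic line meets the curve in up to 3 points.
2. From the axis intercepts and sections: the curve avoids every integer y-axis point in the box; no x-intercept at any integer in the box.
3. Putting this together gives p.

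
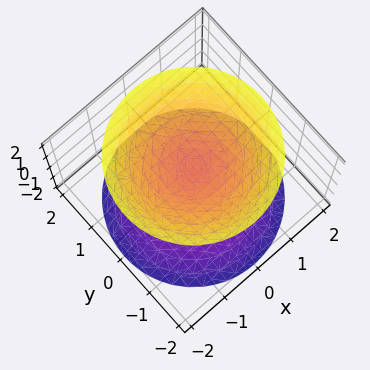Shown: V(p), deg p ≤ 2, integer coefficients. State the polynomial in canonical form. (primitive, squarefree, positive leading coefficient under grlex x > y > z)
1. I count 2 distinct pieces.
2. Degree: two separate bowl-shaped sheets opening away from each other; a quadric, so deg p = 2.
3. Symmetries: it's symmetric under z → −z, forcing even powers of z; every cross-section ⟂ z is a circle, so x, y appear only via x² + y².
4. Observable constraints: a circular section at z = -2 has radius between 1 and 2; it misses every integer gridline on the y-axis; it misses every integer gridline on the x-axis.
5. Assembling these constraints gives the stated polynomial.

2*x^2 + 2*y^2 - 2*z^2 + 1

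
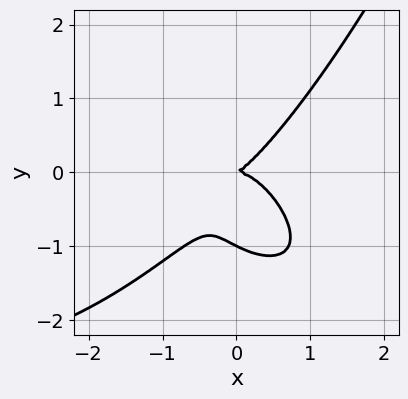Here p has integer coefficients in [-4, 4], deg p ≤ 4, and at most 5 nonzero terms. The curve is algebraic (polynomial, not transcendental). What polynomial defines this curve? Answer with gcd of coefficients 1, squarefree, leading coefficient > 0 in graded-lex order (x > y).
x^3*y + 3*x^3 - 2*y^3 + x*y - 2*y^2

deg p = 4.
From the visible intercepts: among the integer gridlines, it crosses the y-axis at y ∈ {-1, 0}; it crosses the x-axis at the gridline x = 0.
These observations pin down the coefficients.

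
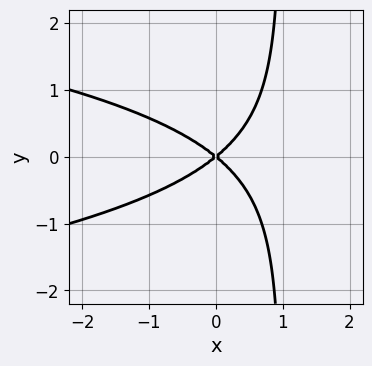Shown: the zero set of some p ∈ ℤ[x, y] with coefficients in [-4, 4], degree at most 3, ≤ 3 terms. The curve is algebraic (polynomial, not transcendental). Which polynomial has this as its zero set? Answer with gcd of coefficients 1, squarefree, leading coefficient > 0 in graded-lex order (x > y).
3*x*y^2 + 2*x^2 - 3*y^2

1. deg p = 3. No degree-2 curve has this shape.
2. Symmetries: it's symmetric under y → −y, forcing even powers of y.
3. From the visible intercepts: it meets the x-axis at x = 0 (among the integer gridlines); it meets the y-axis at y = 0 (among the integer gridlines).
4. Solving for integer coefficients yields p as stated.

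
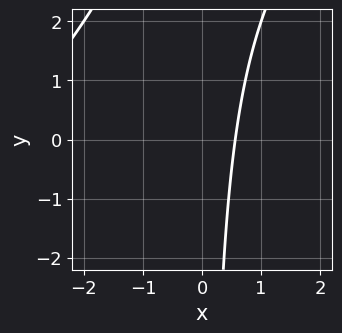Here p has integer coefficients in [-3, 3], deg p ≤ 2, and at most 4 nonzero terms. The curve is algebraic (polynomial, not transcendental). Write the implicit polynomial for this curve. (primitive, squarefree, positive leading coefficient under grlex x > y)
x^2 - x*y + 3*x - 2

First, degree: the shape is more complex than any degree-1 curve, so deg p = 2.
Then, against the integer gridlines: no y-intercept at any integer in the box.
Finally, together with the visible shape, these determine p as stated.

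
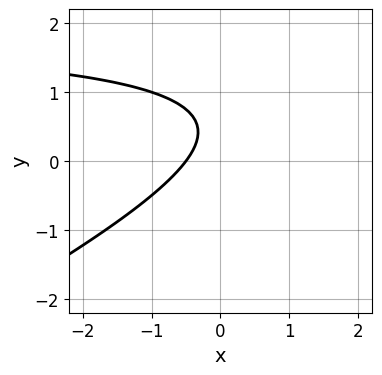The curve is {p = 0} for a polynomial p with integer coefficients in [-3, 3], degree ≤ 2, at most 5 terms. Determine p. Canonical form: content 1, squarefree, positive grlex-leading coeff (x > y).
x*y - 2*y^2 - 2*x + 2*y - 1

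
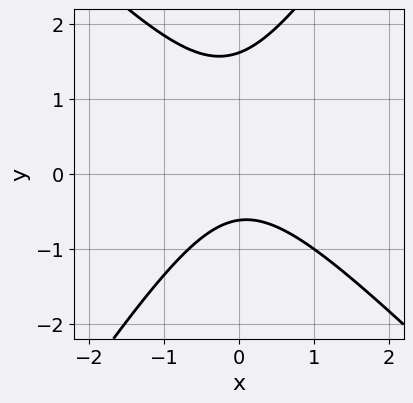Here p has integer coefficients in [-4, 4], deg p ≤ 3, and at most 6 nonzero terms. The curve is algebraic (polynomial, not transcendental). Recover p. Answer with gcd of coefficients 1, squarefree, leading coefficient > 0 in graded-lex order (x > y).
(a) The degree is 2 — the shape is more complex than any degree-1 curve.
(b) Observable constraints: the curve avoids every integer x-axis point in the box.
(c) These observations pin down the coefficients.

3*x^2 + x*y - 2*y^2 + 2*y + 2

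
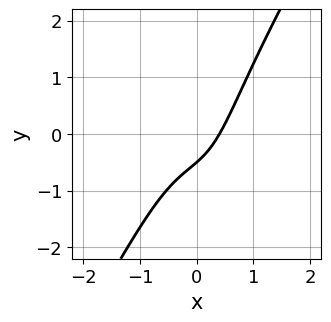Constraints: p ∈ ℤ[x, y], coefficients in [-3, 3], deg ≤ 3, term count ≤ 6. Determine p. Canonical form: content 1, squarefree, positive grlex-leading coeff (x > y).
3*x^3 - x*y^2 + 2*x - 2*y - 1

First, the degree is 3 — the shape is more complex than any degree-2 curve.
Finally, putting this together gives p.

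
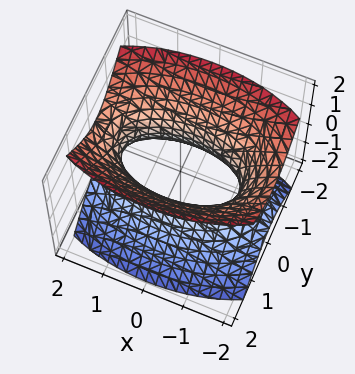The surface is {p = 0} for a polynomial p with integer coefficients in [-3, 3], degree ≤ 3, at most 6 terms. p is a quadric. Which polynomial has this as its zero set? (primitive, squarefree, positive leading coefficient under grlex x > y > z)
x^2 + 3*y^2 - 2*z^2 - 2

Degree: one connected sheet with a waist; a quadric, so deg p = 2.
Symmetries: it's symmetric under z → −z, forcing even powers of z; mirror symmetry x ↦ −x ⇒ only even powers of x; mirror symmetry y ↦ −y ⇒ only even powers of y.
Against the integer gridlines: the surface avoids every integer z-axis point in the box.
Putting this together gives p.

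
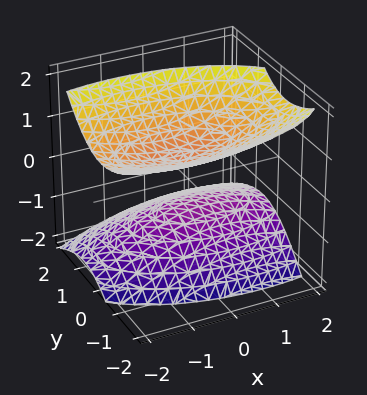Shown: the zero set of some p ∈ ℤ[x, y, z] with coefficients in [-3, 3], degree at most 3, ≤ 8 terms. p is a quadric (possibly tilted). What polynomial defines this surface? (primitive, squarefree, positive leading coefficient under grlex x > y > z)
x^2 + x*z + 3*y^2 + 2*y*z - 3*z^2 + 2

1. The picture has 2 separate pieces. Treating them together as one polynomial.
2. The degree is 2 — no degree-1 surface has this shape.
3. Reading off the gridlines: no x-intercept at any integer in the box; it misses every integer gridline on the y-axis.
4. Together with the visible shape, these determine p as stated.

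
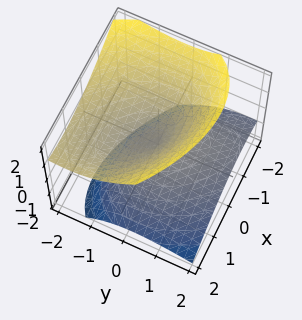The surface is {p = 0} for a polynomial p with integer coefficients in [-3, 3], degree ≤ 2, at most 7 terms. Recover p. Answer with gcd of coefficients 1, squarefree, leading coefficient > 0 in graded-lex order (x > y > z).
(a) I count 2 distinct pieces. They look like related sheets of one shape, so recover p as a whole.
(b) Degree: no degree-1 surface has this shape, so deg p = 2.
(c) Against the integer gridlines: it meets the z-axis at z = 0 (among the integer gridlines); it meets the y-axis at y = 0 (among the integer gridlines); it crosses the x-axis at the gridline x = 0.
(d) Solving for integer coefficients yields p as stated.

2*x^2 + 2*x*y + 2*y^2 + 3*y*z - 3*z^2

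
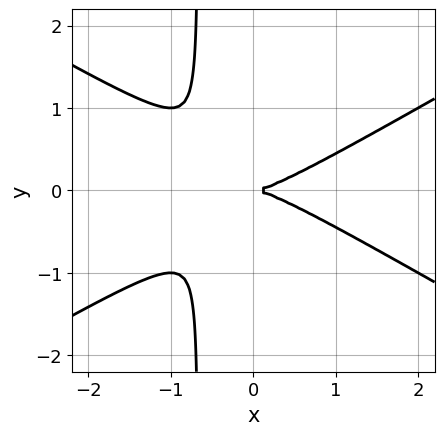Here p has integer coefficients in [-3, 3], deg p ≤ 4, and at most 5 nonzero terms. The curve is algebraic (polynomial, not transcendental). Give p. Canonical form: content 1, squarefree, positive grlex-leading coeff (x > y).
Degree: no degree-2 curve has this shape, so deg p = 3.
Symmetries: the y ↦ −y reflection is a symmetry, so y appears only in even powers.
Observable constraints: it meets the x-axis at x = 0 (among the integer gridlines); it meets the y-axis at y = 0 (among the integer gridlines).
Fitting integer coefficients to these (and the overall shape) gives p.

x^3 - 3*x*y^2 - 2*y^2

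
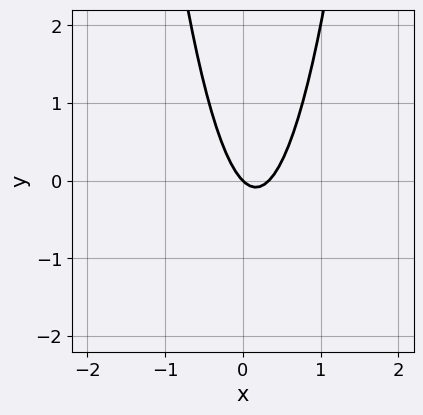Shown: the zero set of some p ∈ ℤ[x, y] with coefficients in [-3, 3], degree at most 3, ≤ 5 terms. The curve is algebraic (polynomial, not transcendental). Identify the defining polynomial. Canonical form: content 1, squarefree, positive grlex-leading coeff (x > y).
3*x^2 - x - y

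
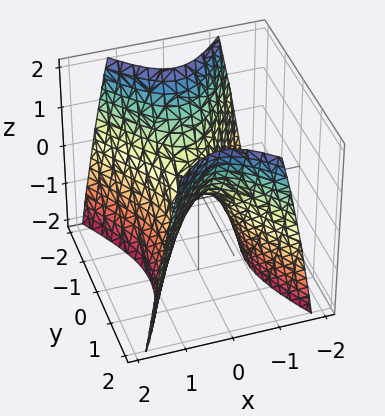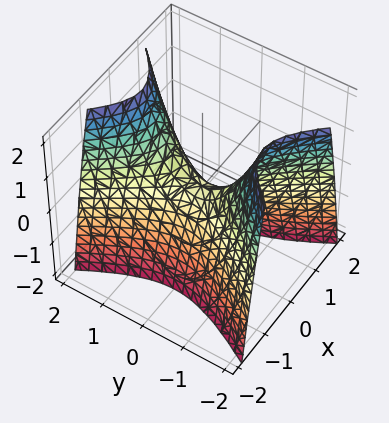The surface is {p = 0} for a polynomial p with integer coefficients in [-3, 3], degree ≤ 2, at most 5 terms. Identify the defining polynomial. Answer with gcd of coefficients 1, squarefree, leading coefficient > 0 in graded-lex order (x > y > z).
1. The degree is 2 — a saddle surface; a quadric.
2. Symmetries: the x ↦ −x reflection is a symmetry, so x appears only in even powers; mirror symmetry y ↦ −y ⇒ only even powers of y.
3. Against the integer gridlines: it crosses the x-axis at the gridline x = 0; one z-axis crossing is at z = 0; one y-axis crossing is at y = 0.
4. Putting this together gives p.

2*x^2 - y^2 + z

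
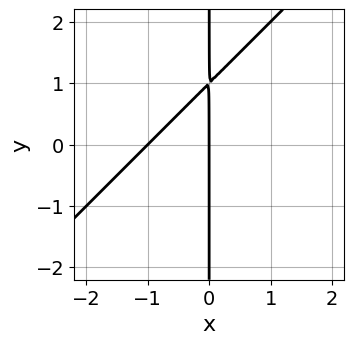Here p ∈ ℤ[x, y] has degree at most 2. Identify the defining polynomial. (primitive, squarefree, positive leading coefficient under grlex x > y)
1. The degree is 2 — a generic line meets the curve in up to 2 points.
2. From the axis intercepts and sections: every point of the y-axis in the box is on the curve; among the integer gridlines, it crosses the x-axis at x ∈ {-1, 0}.
3. Together with the visible shape, these determine p as stated.

x^2 - x*y + x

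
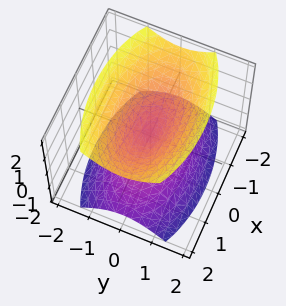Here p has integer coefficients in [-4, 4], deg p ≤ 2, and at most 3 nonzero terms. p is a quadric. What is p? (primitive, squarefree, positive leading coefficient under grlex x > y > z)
First, the picture has 2 separate pieces. They look like related sheets of one shape, so recover p as a whole.
Then, the degree is 2 — a double cone through the origin; a quadric.
Next, symmetries: the y ↦ −y reflection is a symmetry, so y appears only in even powers; the x ↦ −x reflection is a symmetry, so x appears only in even powers; the z ↦ −z reflection is a symmetry, so z appears only in even powers.
Next, checking where it meets the axes: it crosses the x-axis at the gridline x = 0; it crosses the z-axis at the gridline z = 0; it crosses the y-axis at the gridline y = 0.
Finally, putting this together gives p.

x^2 + 3*y^2 - 2*z^2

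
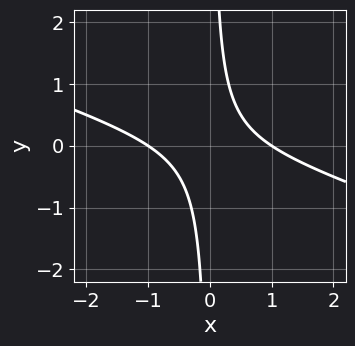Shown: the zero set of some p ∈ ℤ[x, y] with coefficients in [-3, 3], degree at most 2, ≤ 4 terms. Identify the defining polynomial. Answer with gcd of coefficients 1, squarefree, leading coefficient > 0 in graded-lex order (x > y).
x^2 + 3*x*y - 1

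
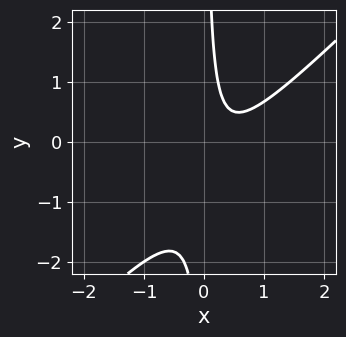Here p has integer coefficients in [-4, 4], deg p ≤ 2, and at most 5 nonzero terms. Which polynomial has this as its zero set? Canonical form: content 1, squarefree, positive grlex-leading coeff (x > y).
3*x^2 - 3*x*y - 2*x + 1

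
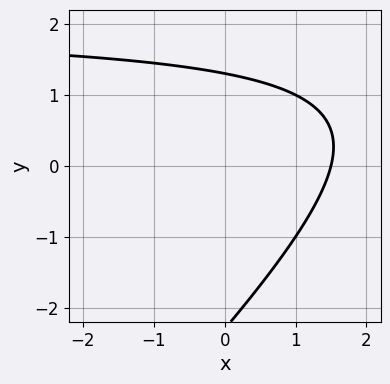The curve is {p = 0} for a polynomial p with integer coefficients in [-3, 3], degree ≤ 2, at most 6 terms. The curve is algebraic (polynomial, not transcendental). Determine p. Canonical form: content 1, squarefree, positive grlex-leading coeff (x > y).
First, degree: no degree-1 curve has this shape, so deg p = 2.
Finally, putting this together gives p.

x*y - y^2 - 2*x - y + 3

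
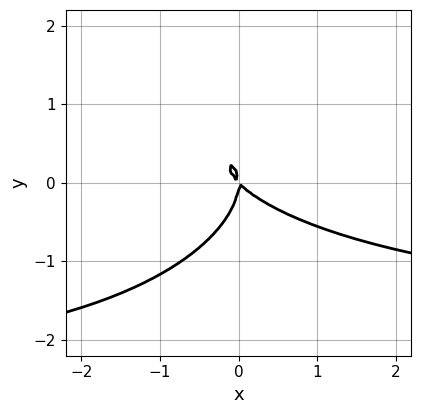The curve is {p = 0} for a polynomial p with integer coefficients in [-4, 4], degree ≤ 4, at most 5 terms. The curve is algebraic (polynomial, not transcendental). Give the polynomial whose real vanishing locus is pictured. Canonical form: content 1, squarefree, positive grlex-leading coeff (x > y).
x^2*y + 2*y^3 + 2*x^2 + 2*x*y

(a) Degree: a generic line meets the curve in up to 3 points, so deg p = 3.
(b) From the visible intercepts: it crosses the y-axis at the gridline y = 0; it crosses the x-axis at the gridline x = 0.
(c) Fitting integer coefficients to these (and the overall shape) gives p.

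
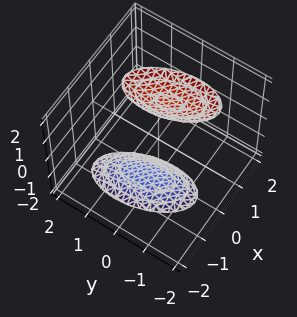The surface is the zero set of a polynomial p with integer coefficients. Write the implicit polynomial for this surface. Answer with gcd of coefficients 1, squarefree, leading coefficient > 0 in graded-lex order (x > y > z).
First, I count 2 distinct pieces. Treating them together as one polynomial.
Next, the degree is 2 — the shape is more complex than any degree-1 surface.
Then, checking where it meets the axes: no x-intercept at any integer in the box; no y-intercept at any integer in the box.
Finally, matching integer coefficients to the picture gives p.

3*x^2 + x*y - x*z + y^2 - z^2 + 3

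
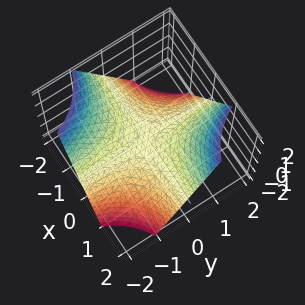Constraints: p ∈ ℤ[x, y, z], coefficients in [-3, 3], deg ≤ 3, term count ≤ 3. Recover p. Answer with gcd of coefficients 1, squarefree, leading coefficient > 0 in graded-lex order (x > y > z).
(a) The degree is 2 — a generic line meets the surface in up to 2 points.
(b) Checking where it meets the axes: it meets the z-axis at z = 0 (among the integer gridlines); every point of the y-axis in the box is on the surface.
(c) Assembling these constraints gives the stated polynomial. Check: (1, 0, 0) on the x-axis lies on the surface, and p(1, 0, 0) = 0. ✓

x*y - z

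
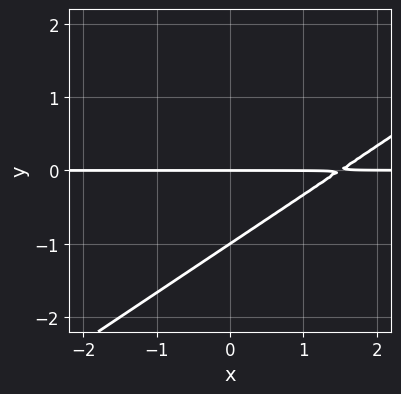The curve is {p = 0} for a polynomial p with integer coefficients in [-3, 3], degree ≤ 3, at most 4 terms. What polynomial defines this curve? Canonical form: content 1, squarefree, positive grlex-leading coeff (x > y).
2*x*y - 3*y^2 - 3*y

First, the degree is 2 — a generic line meets the curve in up to 2 points.
Then, from the visible intercepts: the visible x-axis segment lies entirely on the curve; among the integer gridlines, it crosses the y-axis at y ∈ {-1, 0}.
Finally, the integer polynomial consistent with all of this is the stated p.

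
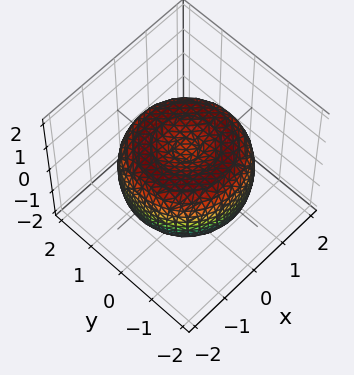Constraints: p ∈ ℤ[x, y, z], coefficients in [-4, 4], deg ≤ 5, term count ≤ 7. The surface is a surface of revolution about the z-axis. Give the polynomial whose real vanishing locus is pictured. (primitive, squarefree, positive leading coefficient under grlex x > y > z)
1. The degree is 4 — a generic line meets the surface in up to 4 points.
2. By symmetry, every cross-section ⟂ z is a circle, so x, y appear only via x² + y².
3. Reading off the gridlines: a circular section at z = 0 has radius between 1 and 2.
4. Matching integer coefficients to the picture gives p.

x^4 + 2*x^2*y^2 + y^4 - 2*x^2 - 2*y^2 + 2*z^2 - 1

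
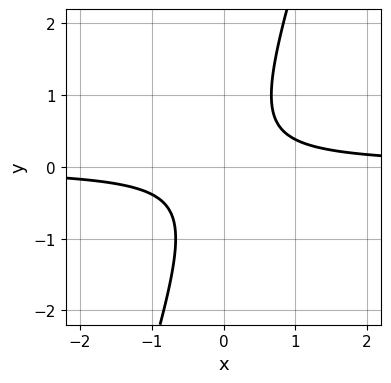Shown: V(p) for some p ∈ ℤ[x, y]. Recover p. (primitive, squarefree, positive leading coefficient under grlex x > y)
(a) deg p = 2.
(b) From the axis intercepts and sections: it misses every integer gridline on the x-axis; no y-intercept at any integer in the box.
(c) Putting this together gives p.

3*x*y - y^2 - 1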